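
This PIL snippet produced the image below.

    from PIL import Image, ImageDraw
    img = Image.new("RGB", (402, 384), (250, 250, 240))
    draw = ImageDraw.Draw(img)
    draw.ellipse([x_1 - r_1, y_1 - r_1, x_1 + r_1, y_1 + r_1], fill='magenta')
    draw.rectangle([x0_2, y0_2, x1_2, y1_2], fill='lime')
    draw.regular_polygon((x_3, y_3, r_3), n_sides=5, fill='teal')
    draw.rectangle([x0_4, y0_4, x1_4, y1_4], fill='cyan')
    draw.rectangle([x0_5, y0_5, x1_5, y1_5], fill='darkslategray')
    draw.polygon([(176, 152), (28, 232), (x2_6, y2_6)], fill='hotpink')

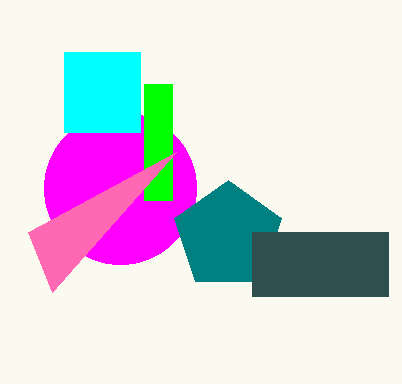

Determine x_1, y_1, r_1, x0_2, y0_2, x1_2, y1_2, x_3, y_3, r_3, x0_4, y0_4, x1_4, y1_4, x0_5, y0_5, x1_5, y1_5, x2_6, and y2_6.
x_1 = 120, y_1 = 188, r_1 = 76, x0_2 = 144, y0_2 = 84, x1_2 = 172, y1_2 = 200, x_3 = 228, y_3 = 236, r_3 = 56, x0_4 = 64, y0_4 = 52, x1_4 = 140, y1_4 = 132, x0_5 = 252, y0_5 = 232, x1_5 = 388, y1_5 = 296, x2_6 = 52, y2_6 = 292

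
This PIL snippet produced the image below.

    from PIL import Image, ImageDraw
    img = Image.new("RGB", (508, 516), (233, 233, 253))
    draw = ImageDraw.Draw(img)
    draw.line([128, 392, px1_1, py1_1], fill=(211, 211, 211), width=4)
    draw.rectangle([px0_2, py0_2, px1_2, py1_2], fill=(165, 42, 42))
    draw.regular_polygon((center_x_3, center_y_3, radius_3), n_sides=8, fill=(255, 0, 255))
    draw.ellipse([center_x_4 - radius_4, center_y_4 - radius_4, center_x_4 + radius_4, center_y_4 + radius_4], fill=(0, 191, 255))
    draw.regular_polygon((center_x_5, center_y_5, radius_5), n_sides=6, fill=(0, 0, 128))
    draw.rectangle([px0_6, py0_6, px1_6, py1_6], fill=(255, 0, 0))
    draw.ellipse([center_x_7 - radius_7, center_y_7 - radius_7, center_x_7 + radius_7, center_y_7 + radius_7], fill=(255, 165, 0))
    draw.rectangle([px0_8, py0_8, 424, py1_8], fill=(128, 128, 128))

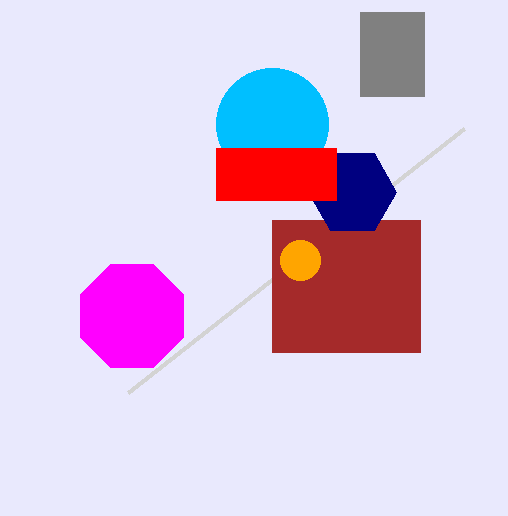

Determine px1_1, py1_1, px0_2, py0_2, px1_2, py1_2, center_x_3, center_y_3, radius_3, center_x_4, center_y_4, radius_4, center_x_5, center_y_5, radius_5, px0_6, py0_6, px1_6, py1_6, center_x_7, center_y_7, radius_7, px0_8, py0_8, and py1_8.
px1_1 = 464, py1_1 = 128, px0_2 = 272, py0_2 = 220, px1_2 = 420, py1_2 = 352, center_x_3 = 132, center_y_3 = 316, radius_3 = 56, center_x_4 = 272, center_y_4 = 124, radius_4 = 56, center_x_5 = 352, center_y_5 = 192, radius_5 = 44, px0_6 = 216, py0_6 = 148, px1_6 = 336, py1_6 = 200, center_x_7 = 300, center_y_7 = 260, radius_7 = 20, px0_8 = 360, py0_8 = 12, py1_8 = 96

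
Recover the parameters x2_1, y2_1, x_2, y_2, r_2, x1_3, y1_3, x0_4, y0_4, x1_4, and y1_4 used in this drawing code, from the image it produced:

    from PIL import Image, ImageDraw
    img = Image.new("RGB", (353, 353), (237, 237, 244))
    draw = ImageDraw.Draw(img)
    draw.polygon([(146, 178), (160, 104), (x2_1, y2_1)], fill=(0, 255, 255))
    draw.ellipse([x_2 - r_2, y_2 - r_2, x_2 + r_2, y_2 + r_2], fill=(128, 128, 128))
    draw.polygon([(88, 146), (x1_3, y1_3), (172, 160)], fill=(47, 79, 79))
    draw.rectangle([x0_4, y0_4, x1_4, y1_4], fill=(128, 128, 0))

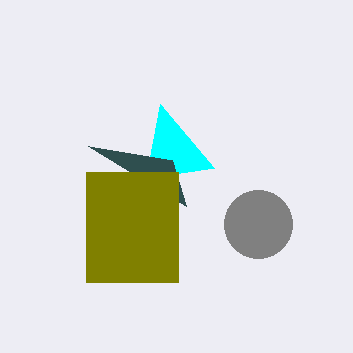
x2_1 = 214
y2_1 = 168
x_2 = 258
y_2 = 224
r_2 = 34
x1_3 = 186
y1_3 = 206
x0_4 = 86
y0_4 = 172
x1_4 = 178
y1_4 = 282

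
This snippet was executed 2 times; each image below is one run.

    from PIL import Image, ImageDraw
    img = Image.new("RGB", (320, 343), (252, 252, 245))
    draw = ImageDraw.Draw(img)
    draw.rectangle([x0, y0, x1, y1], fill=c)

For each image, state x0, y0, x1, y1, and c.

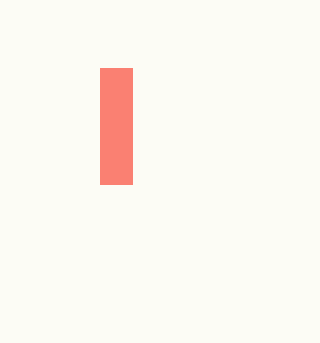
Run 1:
x0 = 100
y0 = 68
x1 = 132
y1 = 184
c = 'salmon'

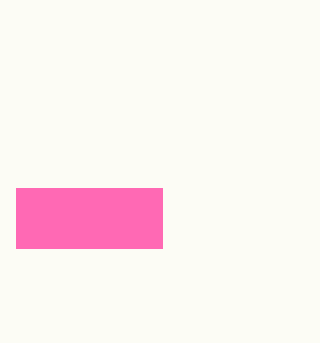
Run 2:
x0 = 16; y0 = 188; x1 = 162; y1 = 248; c = 'hotpink'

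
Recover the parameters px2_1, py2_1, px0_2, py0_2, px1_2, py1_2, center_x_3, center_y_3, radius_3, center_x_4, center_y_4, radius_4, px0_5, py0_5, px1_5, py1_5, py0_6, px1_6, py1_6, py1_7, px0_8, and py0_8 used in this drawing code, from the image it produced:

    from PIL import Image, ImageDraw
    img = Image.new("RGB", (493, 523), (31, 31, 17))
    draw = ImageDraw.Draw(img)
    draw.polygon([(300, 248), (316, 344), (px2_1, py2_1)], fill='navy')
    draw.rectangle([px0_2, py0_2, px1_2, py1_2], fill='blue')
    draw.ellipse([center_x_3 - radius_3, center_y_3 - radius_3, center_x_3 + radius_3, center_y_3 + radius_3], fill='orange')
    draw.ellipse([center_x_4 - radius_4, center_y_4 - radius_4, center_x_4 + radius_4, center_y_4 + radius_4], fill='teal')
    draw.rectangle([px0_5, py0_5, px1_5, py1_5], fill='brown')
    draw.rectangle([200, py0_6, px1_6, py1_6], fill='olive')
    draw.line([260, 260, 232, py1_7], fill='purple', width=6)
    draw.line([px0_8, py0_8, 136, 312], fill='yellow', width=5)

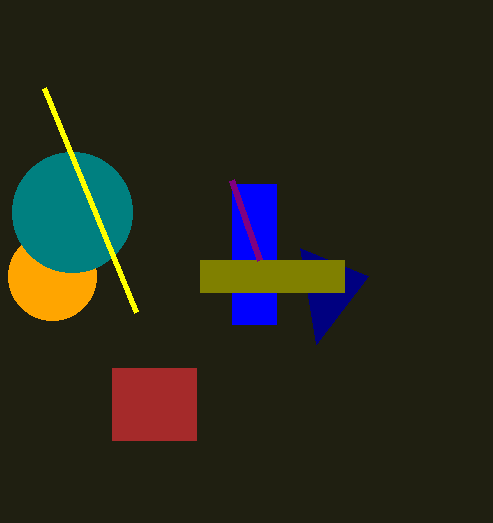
px2_1 = 368; py2_1 = 276; px0_2 = 232; py0_2 = 184; px1_2 = 276; py1_2 = 324; center_x_3 = 52; center_y_3 = 276; radius_3 = 44; center_x_4 = 72; center_y_4 = 212; radius_4 = 60; px0_5 = 112; py0_5 = 368; px1_5 = 196; py1_5 = 440; py0_6 = 260; px1_6 = 344; py1_6 = 292; py1_7 = 180; px0_8 = 44; py0_8 = 88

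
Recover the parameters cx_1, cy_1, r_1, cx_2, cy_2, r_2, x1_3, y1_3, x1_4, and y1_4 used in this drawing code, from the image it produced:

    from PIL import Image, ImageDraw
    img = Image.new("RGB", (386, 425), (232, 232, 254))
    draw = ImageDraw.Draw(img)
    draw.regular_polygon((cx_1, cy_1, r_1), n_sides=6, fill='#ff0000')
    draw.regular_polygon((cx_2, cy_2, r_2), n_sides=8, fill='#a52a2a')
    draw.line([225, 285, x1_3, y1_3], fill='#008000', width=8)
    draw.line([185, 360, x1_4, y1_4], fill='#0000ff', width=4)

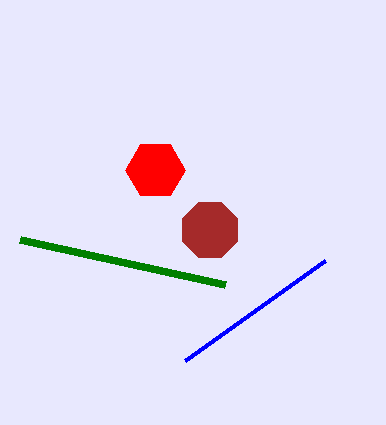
cx_1 = 155
cy_1 = 170
r_1 = 30
cx_2 = 210
cy_2 = 230
r_2 = 30
x1_3 = 20
y1_3 = 240
x1_4 = 325
y1_4 = 260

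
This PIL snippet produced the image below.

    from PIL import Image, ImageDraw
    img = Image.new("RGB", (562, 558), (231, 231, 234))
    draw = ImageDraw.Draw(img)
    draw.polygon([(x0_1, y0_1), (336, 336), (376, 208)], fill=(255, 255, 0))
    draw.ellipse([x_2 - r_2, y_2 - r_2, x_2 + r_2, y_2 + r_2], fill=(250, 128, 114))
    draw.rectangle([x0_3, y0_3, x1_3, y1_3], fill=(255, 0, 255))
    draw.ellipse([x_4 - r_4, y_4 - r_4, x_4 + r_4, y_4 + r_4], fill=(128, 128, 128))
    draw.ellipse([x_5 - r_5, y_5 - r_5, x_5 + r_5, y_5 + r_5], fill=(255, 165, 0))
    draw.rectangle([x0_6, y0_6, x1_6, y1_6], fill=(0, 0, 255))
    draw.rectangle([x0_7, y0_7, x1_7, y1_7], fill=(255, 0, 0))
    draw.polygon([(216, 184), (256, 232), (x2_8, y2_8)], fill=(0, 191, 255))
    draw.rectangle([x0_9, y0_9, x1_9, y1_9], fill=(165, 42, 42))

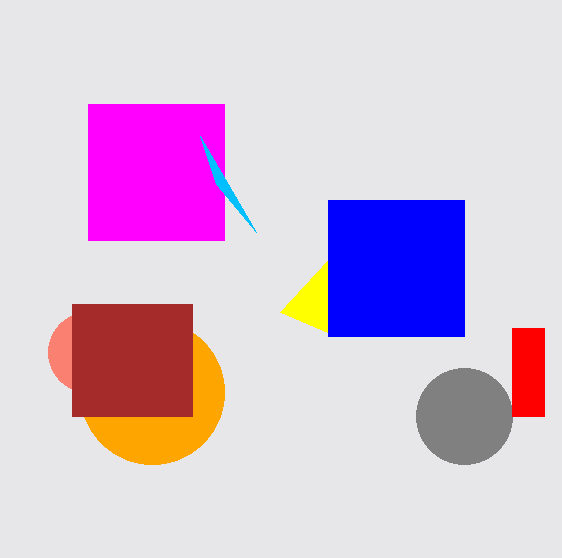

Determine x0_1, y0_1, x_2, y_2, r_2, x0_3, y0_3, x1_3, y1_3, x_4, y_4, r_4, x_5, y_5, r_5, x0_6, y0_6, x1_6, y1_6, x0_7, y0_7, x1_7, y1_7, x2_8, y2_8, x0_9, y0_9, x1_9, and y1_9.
x0_1 = 280, y0_1 = 312, x_2 = 88, y_2 = 352, r_2 = 40, x0_3 = 88, y0_3 = 104, x1_3 = 224, y1_3 = 240, x_4 = 464, y_4 = 416, r_4 = 48, x_5 = 152, y_5 = 392, r_5 = 72, x0_6 = 328, y0_6 = 200, x1_6 = 464, y1_6 = 336, x0_7 = 512, y0_7 = 328, x1_7 = 544, y1_7 = 416, x2_8 = 200, y2_8 = 136, x0_9 = 72, y0_9 = 304, x1_9 = 192, y1_9 = 416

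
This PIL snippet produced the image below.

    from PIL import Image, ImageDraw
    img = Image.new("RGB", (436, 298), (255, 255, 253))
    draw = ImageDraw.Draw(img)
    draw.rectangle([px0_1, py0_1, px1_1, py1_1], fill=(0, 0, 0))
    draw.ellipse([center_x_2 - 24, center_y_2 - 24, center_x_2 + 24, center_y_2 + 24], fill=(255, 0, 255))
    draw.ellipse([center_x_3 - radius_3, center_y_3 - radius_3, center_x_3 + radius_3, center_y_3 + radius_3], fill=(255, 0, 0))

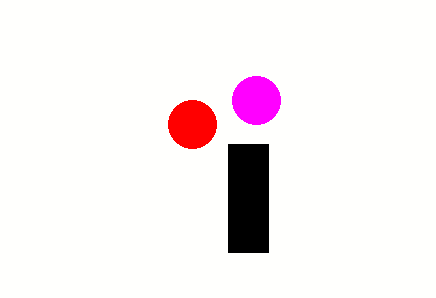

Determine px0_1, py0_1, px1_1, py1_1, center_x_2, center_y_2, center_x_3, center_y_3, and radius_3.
px0_1 = 228
py0_1 = 144
px1_1 = 268
py1_1 = 252
center_x_2 = 256
center_y_2 = 100
center_x_3 = 192
center_y_3 = 124
radius_3 = 24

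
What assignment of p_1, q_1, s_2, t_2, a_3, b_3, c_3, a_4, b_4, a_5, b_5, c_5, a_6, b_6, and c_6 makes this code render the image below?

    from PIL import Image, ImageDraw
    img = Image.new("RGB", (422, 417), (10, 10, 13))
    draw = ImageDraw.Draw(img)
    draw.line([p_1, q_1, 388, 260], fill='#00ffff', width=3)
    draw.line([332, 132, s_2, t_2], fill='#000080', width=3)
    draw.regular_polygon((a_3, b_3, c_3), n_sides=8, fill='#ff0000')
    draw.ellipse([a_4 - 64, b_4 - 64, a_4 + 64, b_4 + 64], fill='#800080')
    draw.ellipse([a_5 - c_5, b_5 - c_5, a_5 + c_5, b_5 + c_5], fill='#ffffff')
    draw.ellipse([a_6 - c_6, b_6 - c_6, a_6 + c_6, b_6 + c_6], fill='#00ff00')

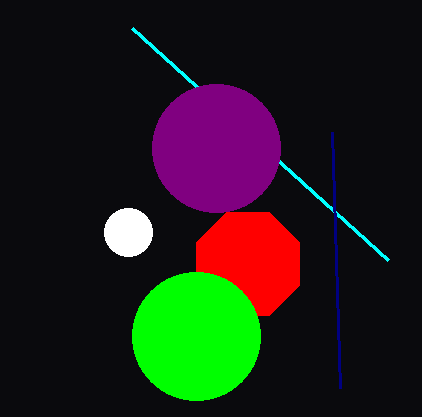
p_1 = 132
q_1 = 28
s_2 = 340
t_2 = 388
a_3 = 248
b_3 = 264
c_3 = 56
a_4 = 216
b_4 = 148
a_5 = 128
b_5 = 232
c_5 = 24
a_6 = 196
b_6 = 336
c_6 = 64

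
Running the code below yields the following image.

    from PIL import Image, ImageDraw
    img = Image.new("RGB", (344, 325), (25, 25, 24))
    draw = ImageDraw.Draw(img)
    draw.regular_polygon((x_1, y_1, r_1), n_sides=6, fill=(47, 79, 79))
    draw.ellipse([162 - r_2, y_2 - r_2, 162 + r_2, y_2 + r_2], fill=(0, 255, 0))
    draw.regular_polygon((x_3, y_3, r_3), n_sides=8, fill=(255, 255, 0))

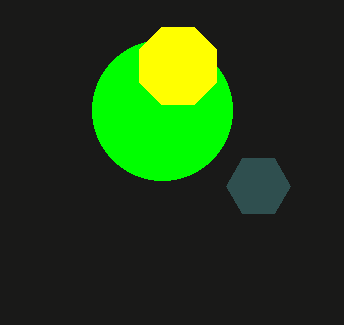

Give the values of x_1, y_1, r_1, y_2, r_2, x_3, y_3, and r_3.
x_1 = 258
y_1 = 186
r_1 = 32
y_2 = 110
r_2 = 70
x_3 = 178
y_3 = 66
r_3 = 42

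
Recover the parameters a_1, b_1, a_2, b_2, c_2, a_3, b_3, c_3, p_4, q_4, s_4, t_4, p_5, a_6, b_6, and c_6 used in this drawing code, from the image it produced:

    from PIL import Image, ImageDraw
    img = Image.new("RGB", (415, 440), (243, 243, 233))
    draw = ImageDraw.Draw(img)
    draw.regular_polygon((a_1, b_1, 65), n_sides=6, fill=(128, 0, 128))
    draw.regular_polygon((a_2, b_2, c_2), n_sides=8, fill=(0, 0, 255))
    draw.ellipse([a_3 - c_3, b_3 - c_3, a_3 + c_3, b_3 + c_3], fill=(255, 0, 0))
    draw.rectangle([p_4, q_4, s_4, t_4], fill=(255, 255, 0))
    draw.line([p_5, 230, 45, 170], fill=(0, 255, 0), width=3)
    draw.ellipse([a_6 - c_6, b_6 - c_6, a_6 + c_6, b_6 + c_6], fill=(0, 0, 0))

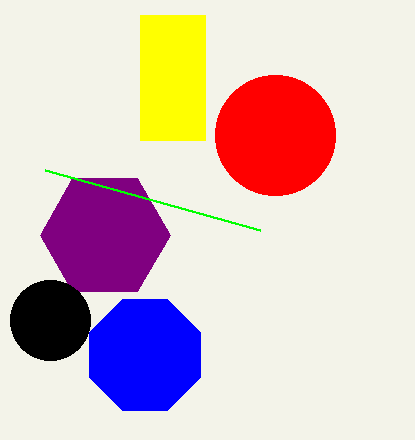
a_1 = 105, b_1 = 235, a_2 = 145, b_2 = 355, c_2 = 60, a_3 = 275, b_3 = 135, c_3 = 60, p_4 = 140, q_4 = 15, s_4 = 205, t_4 = 140, p_5 = 260, a_6 = 50, b_6 = 320, c_6 = 40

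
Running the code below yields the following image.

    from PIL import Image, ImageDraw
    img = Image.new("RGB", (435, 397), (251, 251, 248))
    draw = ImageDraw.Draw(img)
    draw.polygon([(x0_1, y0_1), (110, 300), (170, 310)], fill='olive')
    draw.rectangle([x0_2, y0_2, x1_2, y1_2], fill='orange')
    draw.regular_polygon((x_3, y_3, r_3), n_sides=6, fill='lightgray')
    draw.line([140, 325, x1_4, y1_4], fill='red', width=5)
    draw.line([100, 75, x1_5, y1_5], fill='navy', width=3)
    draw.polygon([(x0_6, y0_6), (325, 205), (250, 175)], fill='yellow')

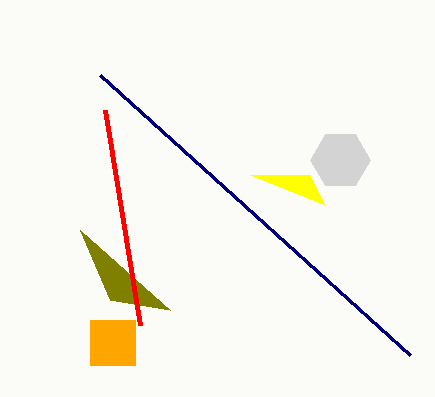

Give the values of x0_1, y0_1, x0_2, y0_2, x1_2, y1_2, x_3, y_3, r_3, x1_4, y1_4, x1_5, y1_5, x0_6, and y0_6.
x0_1 = 80; y0_1 = 230; x0_2 = 90; y0_2 = 320; x1_2 = 135; y1_2 = 365; x_3 = 340; y_3 = 160; r_3 = 30; x1_4 = 105; y1_4 = 110; x1_5 = 410; y1_5 = 355; x0_6 = 310; y0_6 = 175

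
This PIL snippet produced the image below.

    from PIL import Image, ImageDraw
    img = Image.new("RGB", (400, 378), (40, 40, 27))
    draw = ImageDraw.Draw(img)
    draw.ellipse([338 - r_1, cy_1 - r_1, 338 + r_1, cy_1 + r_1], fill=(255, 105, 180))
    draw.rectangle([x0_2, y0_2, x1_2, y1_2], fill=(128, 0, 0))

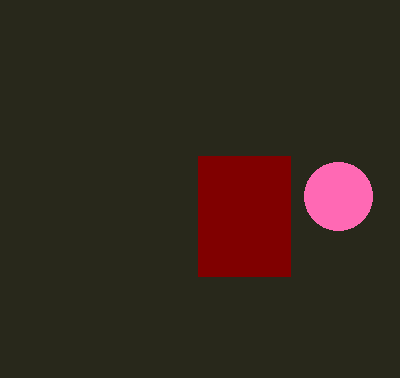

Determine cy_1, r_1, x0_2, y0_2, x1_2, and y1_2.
cy_1 = 196; r_1 = 34; x0_2 = 198; y0_2 = 156; x1_2 = 290; y1_2 = 276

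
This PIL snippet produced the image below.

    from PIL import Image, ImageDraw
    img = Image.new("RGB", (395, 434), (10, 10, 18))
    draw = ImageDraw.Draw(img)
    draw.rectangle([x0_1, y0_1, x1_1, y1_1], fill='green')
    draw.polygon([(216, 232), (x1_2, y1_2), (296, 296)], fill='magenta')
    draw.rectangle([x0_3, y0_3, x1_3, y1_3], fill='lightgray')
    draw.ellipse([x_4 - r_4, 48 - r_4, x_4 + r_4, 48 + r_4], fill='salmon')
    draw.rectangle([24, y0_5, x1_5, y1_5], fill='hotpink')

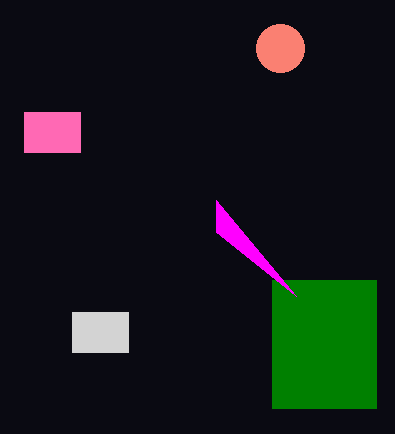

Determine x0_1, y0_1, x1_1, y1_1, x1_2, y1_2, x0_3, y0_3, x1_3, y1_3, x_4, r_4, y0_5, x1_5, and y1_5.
x0_1 = 272
y0_1 = 280
x1_1 = 376
y1_1 = 408
x1_2 = 216
y1_2 = 200
x0_3 = 72
y0_3 = 312
x1_3 = 128
y1_3 = 352
x_4 = 280
r_4 = 24
y0_5 = 112
x1_5 = 80
y1_5 = 152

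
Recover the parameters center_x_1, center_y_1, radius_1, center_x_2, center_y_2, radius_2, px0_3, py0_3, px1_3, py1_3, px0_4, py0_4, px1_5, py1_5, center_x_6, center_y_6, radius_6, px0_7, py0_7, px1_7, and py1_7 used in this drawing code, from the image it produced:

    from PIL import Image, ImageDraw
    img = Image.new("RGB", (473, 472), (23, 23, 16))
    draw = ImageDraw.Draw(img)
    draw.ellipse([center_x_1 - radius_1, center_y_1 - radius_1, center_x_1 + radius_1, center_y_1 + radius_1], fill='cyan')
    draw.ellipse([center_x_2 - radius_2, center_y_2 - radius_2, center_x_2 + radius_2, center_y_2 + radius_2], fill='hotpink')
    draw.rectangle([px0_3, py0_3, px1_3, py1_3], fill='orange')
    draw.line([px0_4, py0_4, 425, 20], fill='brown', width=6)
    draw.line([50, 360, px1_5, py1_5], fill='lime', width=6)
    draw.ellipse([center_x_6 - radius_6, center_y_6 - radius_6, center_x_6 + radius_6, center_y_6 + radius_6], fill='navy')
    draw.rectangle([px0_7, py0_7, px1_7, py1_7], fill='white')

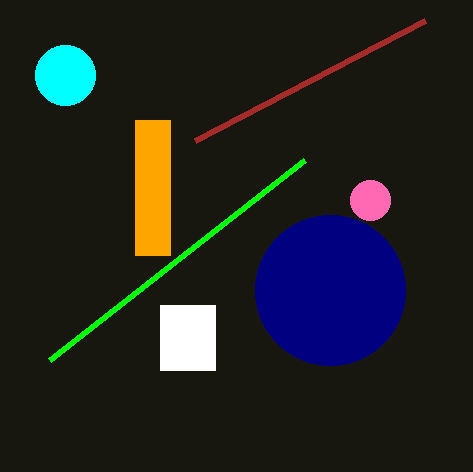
center_x_1 = 65; center_y_1 = 75; radius_1 = 30; center_x_2 = 370; center_y_2 = 200; radius_2 = 20; px0_3 = 135; py0_3 = 120; px1_3 = 170; py1_3 = 255; px0_4 = 195; py0_4 = 140; px1_5 = 305; py1_5 = 160; center_x_6 = 330; center_y_6 = 290; radius_6 = 75; px0_7 = 160; py0_7 = 305; px1_7 = 215; py1_7 = 370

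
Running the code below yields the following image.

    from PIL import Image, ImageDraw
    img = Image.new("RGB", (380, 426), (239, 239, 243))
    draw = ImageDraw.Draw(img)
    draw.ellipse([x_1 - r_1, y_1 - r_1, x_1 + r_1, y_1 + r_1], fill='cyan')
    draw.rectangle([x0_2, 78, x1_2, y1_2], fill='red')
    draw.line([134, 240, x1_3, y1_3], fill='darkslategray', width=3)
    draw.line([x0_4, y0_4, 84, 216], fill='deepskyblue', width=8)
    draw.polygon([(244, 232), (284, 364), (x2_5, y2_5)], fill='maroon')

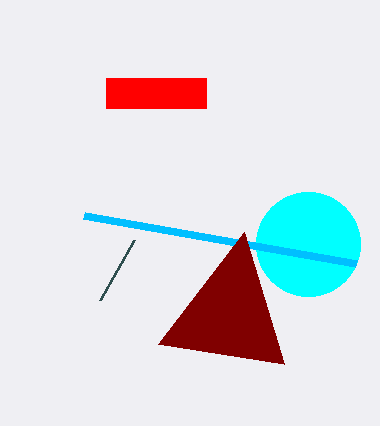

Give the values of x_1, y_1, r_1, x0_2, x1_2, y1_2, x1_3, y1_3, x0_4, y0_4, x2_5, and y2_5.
x_1 = 308
y_1 = 244
r_1 = 52
x0_2 = 106
x1_2 = 206
y1_2 = 108
x1_3 = 100
y1_3 = 300
x0_4 = 356
y0_4 = 264
x2_5 = 158
y2_5 = 344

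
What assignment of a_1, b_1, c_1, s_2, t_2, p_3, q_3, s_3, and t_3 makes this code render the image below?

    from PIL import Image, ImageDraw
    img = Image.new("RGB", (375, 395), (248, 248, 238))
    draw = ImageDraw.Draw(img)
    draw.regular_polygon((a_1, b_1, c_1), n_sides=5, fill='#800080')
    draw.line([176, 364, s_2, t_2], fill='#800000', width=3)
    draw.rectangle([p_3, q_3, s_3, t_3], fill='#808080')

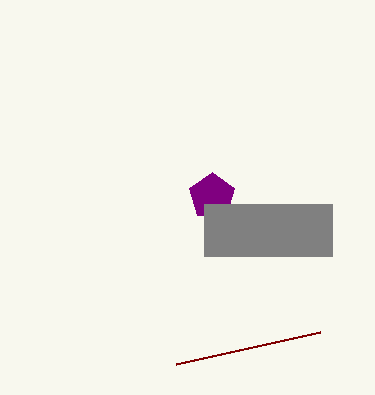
a_1 = 212
b_1 = 196
c_1 = 24
s_2 = 320
t_2 = 332
p_3 = 204
q_3 = 204
s_3 = 332
t_3 = 256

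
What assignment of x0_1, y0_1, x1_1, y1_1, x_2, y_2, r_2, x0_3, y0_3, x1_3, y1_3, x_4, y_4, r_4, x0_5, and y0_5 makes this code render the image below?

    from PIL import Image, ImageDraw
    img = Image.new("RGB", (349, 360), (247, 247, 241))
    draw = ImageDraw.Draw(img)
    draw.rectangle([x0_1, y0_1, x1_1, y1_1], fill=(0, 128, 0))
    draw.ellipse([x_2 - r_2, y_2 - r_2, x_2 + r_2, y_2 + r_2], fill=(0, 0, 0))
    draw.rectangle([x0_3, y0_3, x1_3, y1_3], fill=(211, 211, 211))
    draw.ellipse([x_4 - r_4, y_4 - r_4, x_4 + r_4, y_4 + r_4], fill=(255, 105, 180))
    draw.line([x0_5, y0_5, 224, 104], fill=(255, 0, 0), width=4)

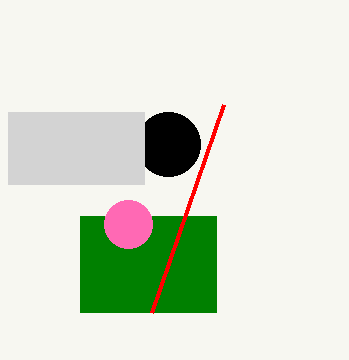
x0_1 = 80
y0_1 = 216
x1_1 = 216
y1_1 = 312
x_2 = 168
y_2 = 144
r_2 = 32
x0_3 = 8
y0_3 = 112
x1_3 = 144
y1_3 = 184
x_4 = 128
y_4 = 224
r_4 = 24
x0_5 = 152
y0_5 = 312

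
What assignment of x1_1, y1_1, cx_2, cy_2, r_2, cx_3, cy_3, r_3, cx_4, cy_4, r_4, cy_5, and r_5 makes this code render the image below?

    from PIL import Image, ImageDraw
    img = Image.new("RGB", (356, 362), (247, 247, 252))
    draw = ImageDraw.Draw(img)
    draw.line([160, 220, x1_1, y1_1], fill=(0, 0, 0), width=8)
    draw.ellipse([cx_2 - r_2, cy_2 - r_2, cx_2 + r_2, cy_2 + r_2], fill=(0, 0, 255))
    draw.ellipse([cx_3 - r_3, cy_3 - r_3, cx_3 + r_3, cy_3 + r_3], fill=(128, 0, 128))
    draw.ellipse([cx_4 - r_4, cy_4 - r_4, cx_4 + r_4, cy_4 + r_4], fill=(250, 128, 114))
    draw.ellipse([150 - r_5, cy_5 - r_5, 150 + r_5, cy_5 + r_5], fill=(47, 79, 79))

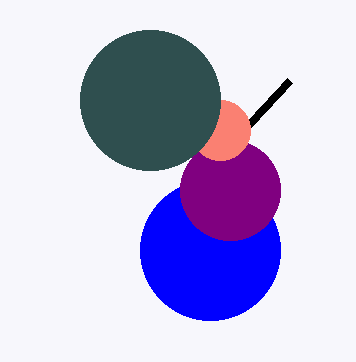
x1_1 = 290, y1_1 = 80, cx_2 = 210, cy_2 = 250, r_2 = 70, cx_3 = 230, cy_3 = 190, r_3 = 50, cx_4 = 220, cy_4 = 130, r_4 = 30, cy_5 = 100, r_5 = 70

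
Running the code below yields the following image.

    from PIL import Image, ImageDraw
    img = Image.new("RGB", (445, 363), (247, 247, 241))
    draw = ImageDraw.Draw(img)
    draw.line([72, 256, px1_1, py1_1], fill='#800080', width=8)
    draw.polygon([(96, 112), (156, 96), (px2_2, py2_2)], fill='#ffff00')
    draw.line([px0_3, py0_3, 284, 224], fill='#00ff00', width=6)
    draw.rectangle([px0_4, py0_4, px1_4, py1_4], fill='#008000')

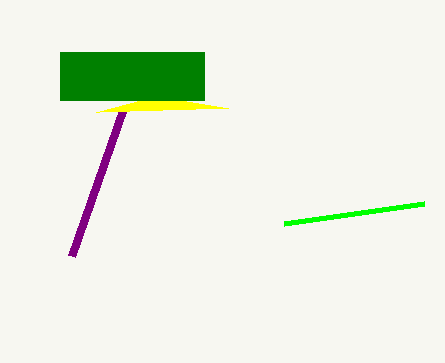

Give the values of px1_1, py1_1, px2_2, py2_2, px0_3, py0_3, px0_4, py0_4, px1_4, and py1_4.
px1_1 = 124
py1_1 = 108
px2_2 = 228
py2_2 = 108
px0_3 = 424
py0_3 = 204
px0_4 = 60
py0_4 = 52
px1_4 = 204
py1_4 = 100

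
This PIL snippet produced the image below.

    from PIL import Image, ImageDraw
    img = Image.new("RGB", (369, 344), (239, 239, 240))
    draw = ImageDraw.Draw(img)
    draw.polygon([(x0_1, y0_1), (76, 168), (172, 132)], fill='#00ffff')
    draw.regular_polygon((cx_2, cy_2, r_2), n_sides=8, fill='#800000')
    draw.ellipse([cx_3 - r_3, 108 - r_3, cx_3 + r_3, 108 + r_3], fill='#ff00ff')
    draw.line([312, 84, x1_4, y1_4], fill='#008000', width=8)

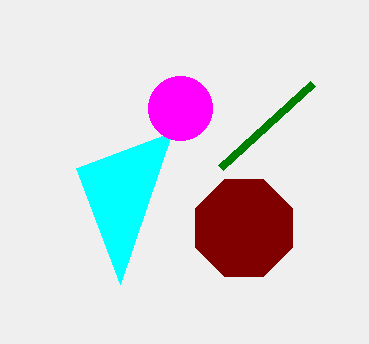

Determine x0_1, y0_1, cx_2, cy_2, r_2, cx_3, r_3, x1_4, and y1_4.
x0_1 = 120, y0_1 = 284, cx_2 = 244, cy_2 = 228, r_2 = 52, cx_3 = 180, r_3 = 32, x1_4 = 220, y1_4 = 168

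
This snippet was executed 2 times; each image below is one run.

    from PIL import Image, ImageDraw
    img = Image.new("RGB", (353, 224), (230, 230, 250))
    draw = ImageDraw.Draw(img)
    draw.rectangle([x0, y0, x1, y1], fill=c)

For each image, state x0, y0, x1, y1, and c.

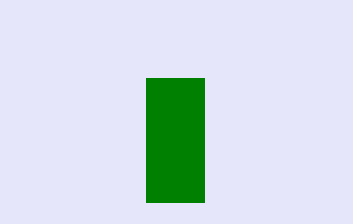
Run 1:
x0 = 146, y0 = 78, x1 = 204, y1 = 202, c = 'green'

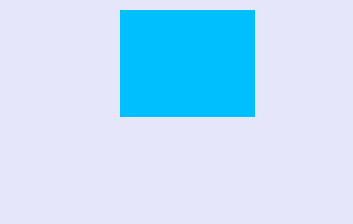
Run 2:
x0 = 120; y0 = 10; x1 = 254; y1 = 116; c = 'deepskyblue'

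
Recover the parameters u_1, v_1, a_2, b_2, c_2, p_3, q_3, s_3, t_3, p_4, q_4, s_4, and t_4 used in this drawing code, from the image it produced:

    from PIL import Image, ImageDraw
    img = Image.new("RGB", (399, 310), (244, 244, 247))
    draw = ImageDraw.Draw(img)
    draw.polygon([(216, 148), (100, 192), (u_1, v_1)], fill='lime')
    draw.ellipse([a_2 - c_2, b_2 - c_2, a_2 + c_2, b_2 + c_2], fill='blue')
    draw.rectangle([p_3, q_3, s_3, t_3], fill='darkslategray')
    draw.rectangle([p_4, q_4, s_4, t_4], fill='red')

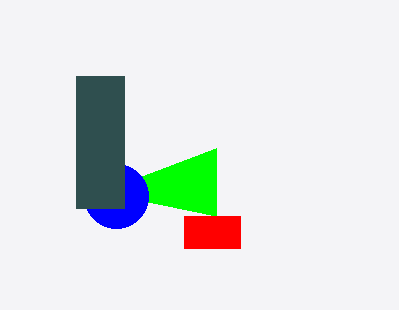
u_1 = 216
v_1 = 216
a_2 = 116
b_2 = 196
c_2 = 32
p_3 = 76
q_3 = 76
s_3 = 124
t_3 = 208
p_4 = 184
q_4 = 216
s_4 = 240
t_4 = 248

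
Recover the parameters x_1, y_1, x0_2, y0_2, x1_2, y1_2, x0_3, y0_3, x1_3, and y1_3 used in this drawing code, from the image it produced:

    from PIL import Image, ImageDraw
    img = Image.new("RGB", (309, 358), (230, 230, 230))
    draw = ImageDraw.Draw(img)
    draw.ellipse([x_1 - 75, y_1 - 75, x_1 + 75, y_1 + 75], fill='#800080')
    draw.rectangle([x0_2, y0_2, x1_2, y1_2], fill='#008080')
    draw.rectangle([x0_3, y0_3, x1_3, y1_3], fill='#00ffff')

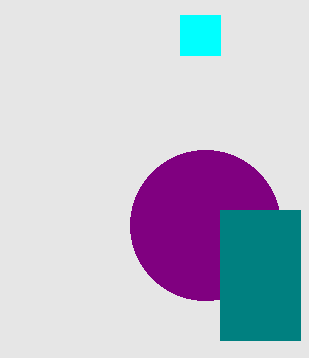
x_1 = 205, y_1 = 225, x0_2 = 220, y0_2 = 210, x1_2 = 300, y1_2 = 340, x0_3 = 180, y0_3 = 15, x1_3 = 220, y1_3 = 55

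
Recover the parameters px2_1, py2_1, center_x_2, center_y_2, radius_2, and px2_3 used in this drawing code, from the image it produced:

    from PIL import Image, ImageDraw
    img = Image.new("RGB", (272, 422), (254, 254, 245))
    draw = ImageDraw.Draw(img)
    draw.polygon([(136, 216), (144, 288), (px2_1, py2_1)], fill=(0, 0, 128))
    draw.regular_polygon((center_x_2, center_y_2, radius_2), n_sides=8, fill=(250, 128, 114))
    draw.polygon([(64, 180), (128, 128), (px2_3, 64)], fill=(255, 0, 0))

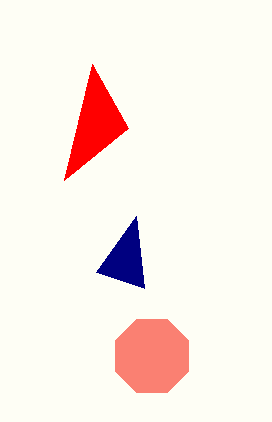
px2_1 = 96, py2_1 = 272, center_x_2 = 152, center_y_2 = 356, radius_2 = 40, px2_3 = 92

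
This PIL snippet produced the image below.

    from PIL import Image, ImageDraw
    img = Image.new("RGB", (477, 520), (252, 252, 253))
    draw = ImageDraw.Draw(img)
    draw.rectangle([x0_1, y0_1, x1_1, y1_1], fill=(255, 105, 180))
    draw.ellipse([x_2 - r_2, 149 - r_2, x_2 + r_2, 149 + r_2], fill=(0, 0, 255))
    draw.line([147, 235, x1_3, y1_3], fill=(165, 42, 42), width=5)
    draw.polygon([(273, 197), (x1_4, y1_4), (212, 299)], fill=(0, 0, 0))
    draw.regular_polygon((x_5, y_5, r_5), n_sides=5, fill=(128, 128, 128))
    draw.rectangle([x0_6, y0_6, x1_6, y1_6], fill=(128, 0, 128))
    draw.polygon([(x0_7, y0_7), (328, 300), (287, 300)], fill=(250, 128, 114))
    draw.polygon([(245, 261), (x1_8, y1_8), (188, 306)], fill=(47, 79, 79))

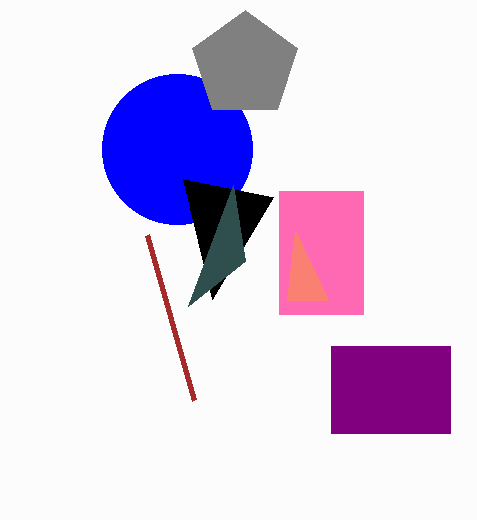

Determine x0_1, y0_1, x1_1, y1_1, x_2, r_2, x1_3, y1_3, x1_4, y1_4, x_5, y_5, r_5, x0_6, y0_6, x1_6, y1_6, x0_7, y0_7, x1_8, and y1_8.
x0_1 = 279; y0_1 = 191; x1_1 = 363; y1_1 = 314; x_2 = 177; r_2 = 75; x1_3 = 194; y1_3 = 400; x1_4 = 183; y1_4 = 179; x_5 = 245; y_5 = 65; r_5 = 55; x0_6 = 331; y0_6 = 346; x1_6 = 450; y1_6 = 433; x0_7 = 295; y0_7 = 230; x1_8 = 233; y1_8 = 185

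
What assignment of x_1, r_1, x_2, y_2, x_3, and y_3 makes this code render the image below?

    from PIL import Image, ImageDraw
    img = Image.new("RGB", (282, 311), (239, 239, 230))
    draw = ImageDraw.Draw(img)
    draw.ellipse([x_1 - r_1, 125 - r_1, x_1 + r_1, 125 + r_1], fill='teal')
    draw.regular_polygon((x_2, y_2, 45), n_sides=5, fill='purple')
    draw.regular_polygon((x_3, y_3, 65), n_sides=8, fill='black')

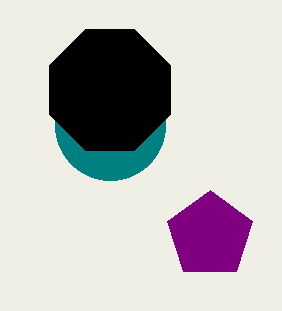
x_1 = 110
r_1 = 55
x_2 = 210
y_2 = 235
x_3 = 110
y_3 = 90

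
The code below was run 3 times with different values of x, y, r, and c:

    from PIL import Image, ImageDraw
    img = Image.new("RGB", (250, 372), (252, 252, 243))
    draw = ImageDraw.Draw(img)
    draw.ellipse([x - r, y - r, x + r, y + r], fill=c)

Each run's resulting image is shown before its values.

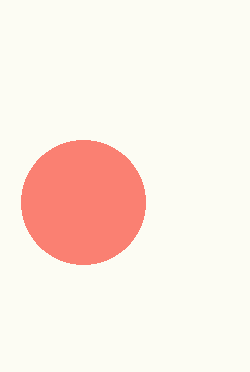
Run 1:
x = 83
y = 202
r = 62
c = 'salmon'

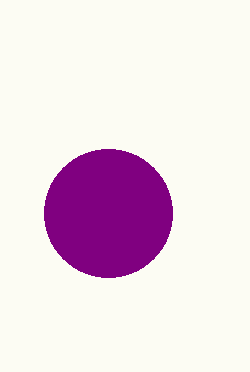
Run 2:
x = 108, y = 213, r = 64, c = 'purple'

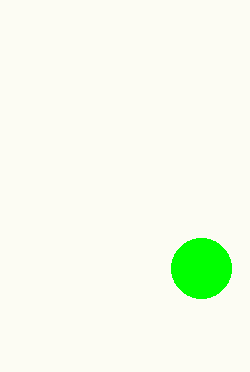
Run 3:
x = 201, y = 268, r = 30, c = 'lime'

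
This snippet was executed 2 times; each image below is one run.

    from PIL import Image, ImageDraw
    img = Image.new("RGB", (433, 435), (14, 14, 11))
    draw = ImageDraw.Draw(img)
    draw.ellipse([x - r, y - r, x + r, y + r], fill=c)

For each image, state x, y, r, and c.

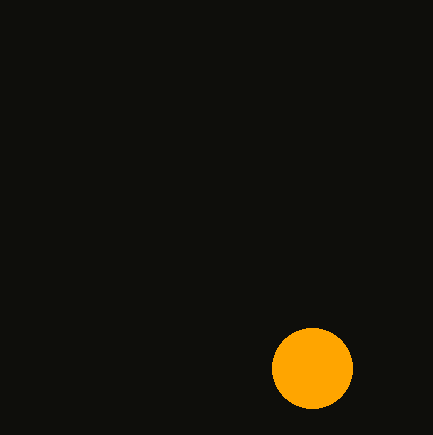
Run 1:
x = 312; y = 368; r = 40; c = 'orange'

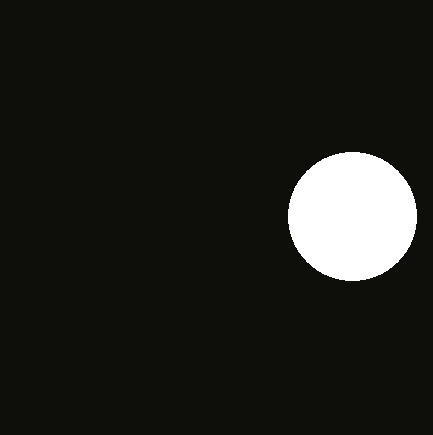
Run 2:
x = 352, y = 216, r = 64, c = 'white'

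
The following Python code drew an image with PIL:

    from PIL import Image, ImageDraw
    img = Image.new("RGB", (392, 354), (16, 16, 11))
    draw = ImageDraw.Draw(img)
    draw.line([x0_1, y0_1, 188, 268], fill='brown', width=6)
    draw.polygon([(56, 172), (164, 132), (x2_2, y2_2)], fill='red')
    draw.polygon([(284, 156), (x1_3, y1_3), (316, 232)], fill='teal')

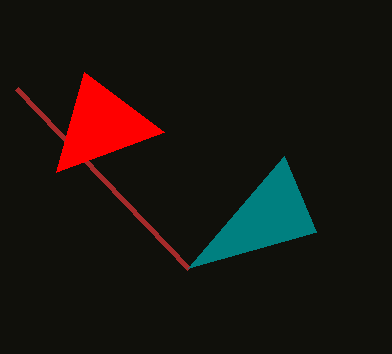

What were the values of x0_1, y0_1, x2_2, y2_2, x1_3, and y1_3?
x0_1 = 16, y0_1 = 88, x2_2 = 84, y2_2 = 72, x1_3 = 188, y1_3 = 268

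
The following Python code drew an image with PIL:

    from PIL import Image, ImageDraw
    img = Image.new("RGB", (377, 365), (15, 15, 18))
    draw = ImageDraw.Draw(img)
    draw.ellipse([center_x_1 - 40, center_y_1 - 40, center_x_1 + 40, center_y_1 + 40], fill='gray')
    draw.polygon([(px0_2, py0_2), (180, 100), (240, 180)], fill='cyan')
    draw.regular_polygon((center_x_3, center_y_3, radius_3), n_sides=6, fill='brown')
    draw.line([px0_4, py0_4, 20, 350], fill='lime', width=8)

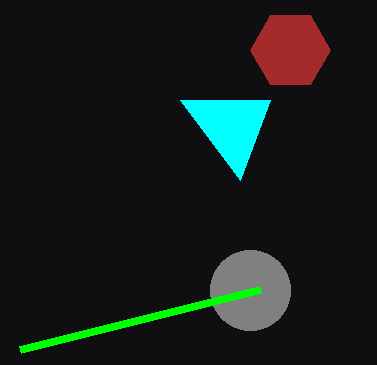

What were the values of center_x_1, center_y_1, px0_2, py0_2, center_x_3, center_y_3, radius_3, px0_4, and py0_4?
center_x_1 = 250; center_y_1 = 290; px0_2 = 270; py0_2 = 100; center_x_3 = 290; center_y_3 = 50; radius_3 = 40; px0_4 = 260; py0_4 = 290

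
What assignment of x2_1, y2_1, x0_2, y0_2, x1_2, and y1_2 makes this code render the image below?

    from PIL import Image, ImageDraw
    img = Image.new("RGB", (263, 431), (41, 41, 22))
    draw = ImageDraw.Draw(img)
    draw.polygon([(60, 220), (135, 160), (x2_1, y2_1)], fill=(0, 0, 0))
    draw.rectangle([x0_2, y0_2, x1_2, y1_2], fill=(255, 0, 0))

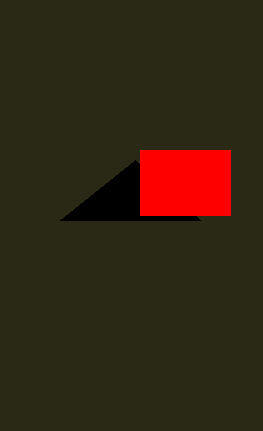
x2_1 = 200; y2_1 = 220; x0_2 = 140; y0_2 = 150; x1_2 = 230; y1_2 = 215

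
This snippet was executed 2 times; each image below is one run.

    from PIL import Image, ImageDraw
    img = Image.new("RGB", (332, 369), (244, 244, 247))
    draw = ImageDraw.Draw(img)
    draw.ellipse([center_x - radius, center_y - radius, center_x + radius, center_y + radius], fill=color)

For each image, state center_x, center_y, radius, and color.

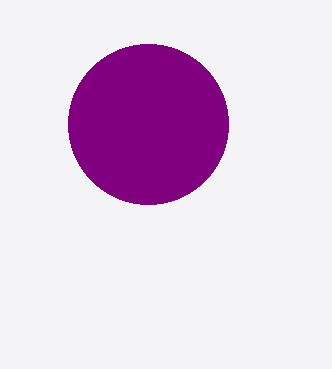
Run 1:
center_x = 148
center_y = 124
radius = 80
color = 'purple'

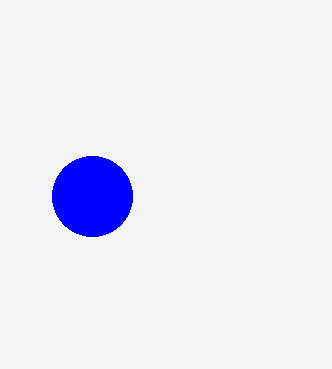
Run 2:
center_x = 92; center_y = 196; radius = 40; color = 'blue'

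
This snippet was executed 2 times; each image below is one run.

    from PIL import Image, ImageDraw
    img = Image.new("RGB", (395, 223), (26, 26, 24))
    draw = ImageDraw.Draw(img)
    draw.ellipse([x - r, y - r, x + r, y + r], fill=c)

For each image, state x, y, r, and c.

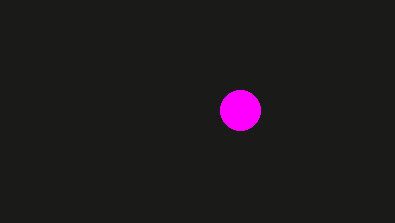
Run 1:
x = 240
y = 110
r = 20
c = 'magenta'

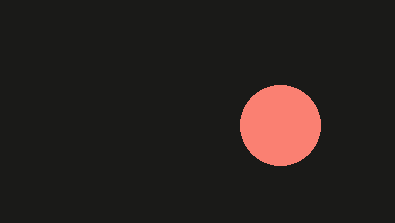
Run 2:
x = 280; y = 125; r = 40; c = 'salmon'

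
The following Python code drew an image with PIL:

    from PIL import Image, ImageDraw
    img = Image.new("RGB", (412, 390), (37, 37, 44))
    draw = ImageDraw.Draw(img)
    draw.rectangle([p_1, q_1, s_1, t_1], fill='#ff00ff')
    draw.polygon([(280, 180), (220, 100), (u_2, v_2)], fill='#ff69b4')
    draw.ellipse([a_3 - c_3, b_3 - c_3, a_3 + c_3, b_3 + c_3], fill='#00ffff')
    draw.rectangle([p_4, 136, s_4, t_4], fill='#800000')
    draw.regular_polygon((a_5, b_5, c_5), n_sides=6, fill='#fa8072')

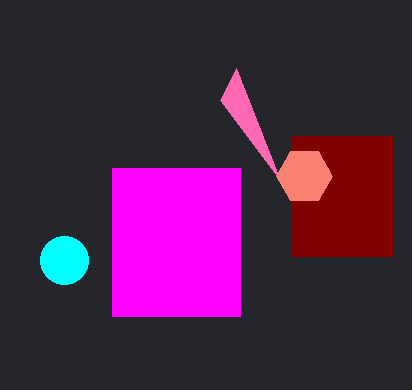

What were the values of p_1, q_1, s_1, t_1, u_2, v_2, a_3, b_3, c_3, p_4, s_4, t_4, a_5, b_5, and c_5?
p_1 = 112
q_1 = 168
s_1 = 240
t_1 = 316
u_2 = 236
v_2 = 68
a_3 = 64
b_3 = 260
c_3 = 24
p_4 = 292
s_4 = 392
t_4 = 256
a_5 = 304
b_5 = 176
c_5 = 28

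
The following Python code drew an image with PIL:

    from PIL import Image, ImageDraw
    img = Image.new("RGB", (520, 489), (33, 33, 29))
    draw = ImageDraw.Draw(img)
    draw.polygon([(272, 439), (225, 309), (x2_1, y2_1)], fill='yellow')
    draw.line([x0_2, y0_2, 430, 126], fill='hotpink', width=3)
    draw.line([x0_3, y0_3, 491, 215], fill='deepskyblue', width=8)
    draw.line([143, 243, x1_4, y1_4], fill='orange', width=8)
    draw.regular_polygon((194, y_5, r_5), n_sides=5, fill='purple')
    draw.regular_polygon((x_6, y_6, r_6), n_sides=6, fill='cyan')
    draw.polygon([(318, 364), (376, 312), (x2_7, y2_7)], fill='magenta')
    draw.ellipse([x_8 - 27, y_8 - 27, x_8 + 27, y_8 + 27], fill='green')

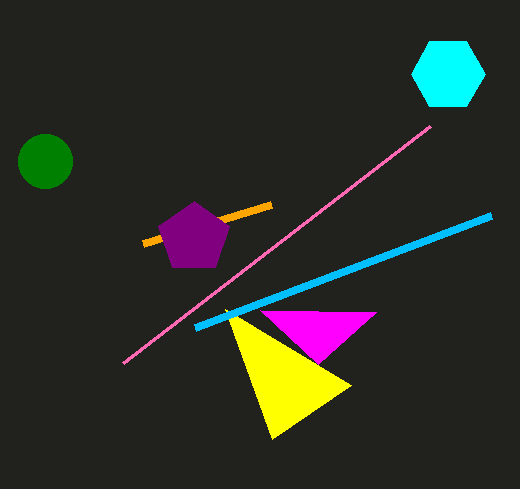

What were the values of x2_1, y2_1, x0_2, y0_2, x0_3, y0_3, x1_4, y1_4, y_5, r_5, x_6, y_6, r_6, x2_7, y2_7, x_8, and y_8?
x2_1 = 351
y2_1 = 385
x0_2 = 123
y0_2 = 363
x0_3 = 195
y0_3 = 327
x1_4 = 271
y1_4 = 204
y_5 = 238
r_5 = 37
x_6 = 448
y_6 = 74
r_6 = 37
x2_7 = 260
y2_7 = 310
x_8 = 45
y_8 = 161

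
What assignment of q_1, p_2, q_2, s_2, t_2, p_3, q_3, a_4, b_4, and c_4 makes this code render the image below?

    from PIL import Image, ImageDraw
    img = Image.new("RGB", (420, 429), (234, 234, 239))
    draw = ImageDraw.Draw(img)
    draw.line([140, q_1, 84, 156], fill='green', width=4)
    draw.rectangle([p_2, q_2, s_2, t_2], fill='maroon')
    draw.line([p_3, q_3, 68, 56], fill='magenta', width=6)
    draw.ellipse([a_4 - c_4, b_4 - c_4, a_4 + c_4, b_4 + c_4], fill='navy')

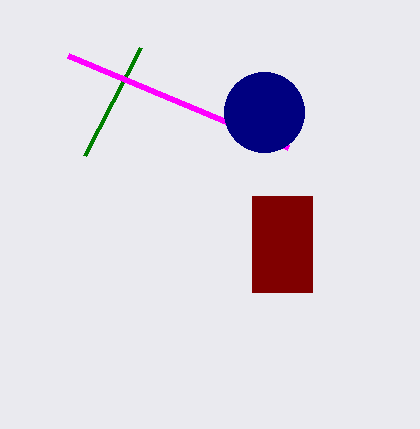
q_1 = 48, p_2 = 252, q_2 = 196, s_2 = 312, t_2 = 292, p_3 = 288, q_3 = 148, a_4 = 264, b_4 = 112, c_4 = 40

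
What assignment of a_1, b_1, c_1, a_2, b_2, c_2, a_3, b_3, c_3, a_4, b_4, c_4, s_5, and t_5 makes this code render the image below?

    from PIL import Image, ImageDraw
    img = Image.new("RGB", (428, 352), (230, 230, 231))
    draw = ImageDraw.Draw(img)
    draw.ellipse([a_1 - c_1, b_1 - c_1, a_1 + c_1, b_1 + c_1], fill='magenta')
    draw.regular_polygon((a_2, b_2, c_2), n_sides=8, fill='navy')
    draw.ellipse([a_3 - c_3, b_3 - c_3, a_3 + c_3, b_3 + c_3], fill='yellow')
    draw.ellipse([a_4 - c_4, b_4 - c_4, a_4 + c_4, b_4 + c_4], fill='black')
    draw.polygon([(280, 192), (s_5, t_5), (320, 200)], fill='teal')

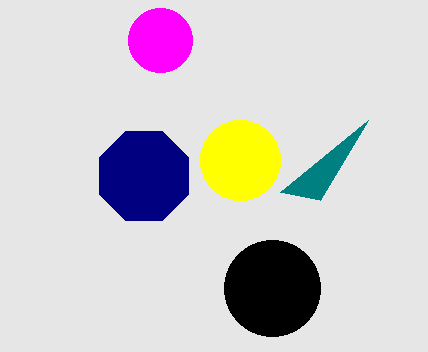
a_1 = 160, b_1 = 40, c_1 = 32, a_2 = 144, b_2 = 176, c_2 = 48, a_3 = 240, b_3 = 160, c_3 = 40, a_4 = 272, b_4 = 288, c_4 = 48, s_5 = 368, t_5 = 120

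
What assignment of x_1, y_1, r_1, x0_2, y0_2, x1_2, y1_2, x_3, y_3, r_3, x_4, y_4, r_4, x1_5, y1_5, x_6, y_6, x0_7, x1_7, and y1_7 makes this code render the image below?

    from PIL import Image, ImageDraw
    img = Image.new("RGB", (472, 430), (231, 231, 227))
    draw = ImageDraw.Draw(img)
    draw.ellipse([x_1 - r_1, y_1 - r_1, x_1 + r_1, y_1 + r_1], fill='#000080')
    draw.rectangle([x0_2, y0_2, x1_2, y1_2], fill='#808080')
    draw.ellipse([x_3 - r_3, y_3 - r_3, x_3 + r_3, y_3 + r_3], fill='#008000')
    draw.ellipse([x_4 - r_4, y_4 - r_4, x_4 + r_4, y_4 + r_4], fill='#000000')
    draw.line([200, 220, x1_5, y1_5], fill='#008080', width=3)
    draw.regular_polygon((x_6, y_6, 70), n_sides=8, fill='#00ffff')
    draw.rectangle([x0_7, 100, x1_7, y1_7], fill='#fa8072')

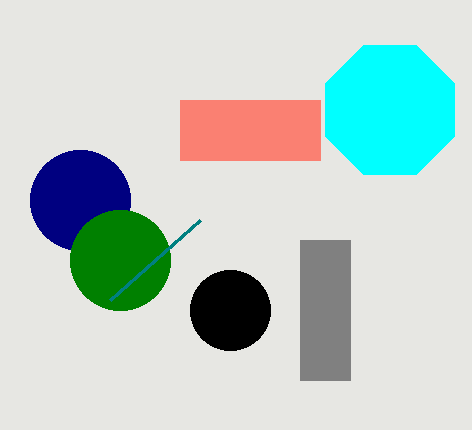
x_1 = 80
y_1 = 200
r_1 = 50
x0_2 = 300
y0_2 = 240
x1_2 = 350
y1_2 = 380
x_3 = 120
y_3 = 260
r_3 = 50
x_4 = 230
y_4 = 310
r_4 = 40
x1_5 = 110
y1_5 = 300
x_6 = 390
y_6 = 110
x0_7 = 180
x1_7 = 320
y1_7 = 160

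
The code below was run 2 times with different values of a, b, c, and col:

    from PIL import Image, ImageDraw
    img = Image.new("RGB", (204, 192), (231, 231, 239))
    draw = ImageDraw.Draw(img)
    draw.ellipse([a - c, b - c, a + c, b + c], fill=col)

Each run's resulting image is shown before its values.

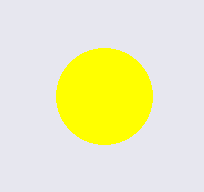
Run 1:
a = 104; b = 96; c = 48; col = 'yellow'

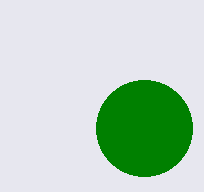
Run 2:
a = 144
b = 128
c = 48
col = 'green'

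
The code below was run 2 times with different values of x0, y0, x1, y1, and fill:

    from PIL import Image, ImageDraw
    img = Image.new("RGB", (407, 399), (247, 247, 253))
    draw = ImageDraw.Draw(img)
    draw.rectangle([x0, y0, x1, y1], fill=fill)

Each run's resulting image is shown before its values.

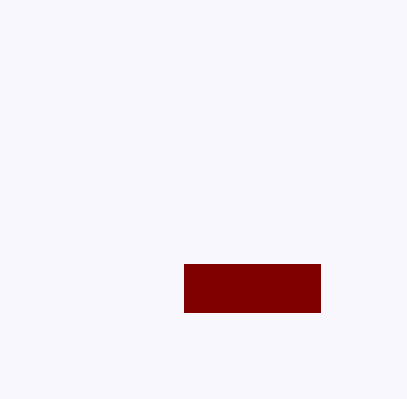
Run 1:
x0 = 184; y0 = 264; x1 = 320; y1 = 312; fill = 'maroon'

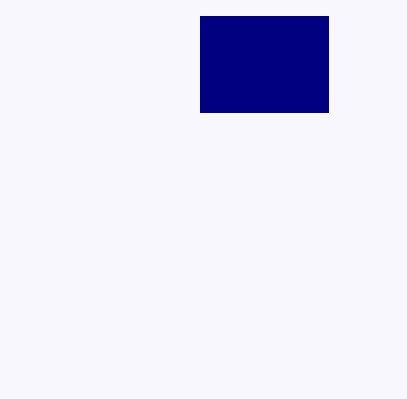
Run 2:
x0 = 200
y0 = 16
x1 = 328
y1 = 112
fill = 'navy'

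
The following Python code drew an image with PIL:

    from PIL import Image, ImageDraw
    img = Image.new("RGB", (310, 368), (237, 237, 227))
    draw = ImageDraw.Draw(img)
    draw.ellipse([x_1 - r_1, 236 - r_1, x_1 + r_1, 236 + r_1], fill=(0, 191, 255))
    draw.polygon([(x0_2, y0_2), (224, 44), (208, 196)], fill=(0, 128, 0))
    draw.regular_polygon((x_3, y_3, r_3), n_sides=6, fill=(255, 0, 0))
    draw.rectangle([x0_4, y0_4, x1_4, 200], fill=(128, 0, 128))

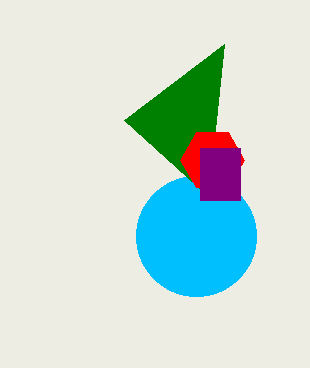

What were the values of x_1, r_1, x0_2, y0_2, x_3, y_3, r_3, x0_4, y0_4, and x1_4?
x_1 = 196; r_1 = 60; x0_2 = 124; y0_2 = 120; x_3 = 212; y_3 = 160; r_3 = 32; x0_4 = 200; y0_4 = 148; x1_4 = 240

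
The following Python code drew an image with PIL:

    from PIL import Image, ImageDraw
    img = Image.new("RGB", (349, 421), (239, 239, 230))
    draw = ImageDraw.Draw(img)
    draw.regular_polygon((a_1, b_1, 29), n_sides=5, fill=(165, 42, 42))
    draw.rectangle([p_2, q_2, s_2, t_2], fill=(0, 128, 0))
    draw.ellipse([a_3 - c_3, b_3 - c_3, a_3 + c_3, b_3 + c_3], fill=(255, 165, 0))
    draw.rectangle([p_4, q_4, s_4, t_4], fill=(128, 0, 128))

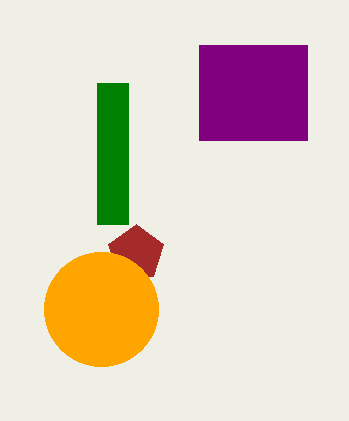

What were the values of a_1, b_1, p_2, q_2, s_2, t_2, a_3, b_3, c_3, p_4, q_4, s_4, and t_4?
a_1 = 136; b_1 = 253; p_2 = 97; q_2 = 83; s_2 = 128; t_2 = 224; a_3 = 101; b_3 = 309; c_3 = 57; p_4 = 199; q_4 = 45; s_4 = 307; t_4 = 140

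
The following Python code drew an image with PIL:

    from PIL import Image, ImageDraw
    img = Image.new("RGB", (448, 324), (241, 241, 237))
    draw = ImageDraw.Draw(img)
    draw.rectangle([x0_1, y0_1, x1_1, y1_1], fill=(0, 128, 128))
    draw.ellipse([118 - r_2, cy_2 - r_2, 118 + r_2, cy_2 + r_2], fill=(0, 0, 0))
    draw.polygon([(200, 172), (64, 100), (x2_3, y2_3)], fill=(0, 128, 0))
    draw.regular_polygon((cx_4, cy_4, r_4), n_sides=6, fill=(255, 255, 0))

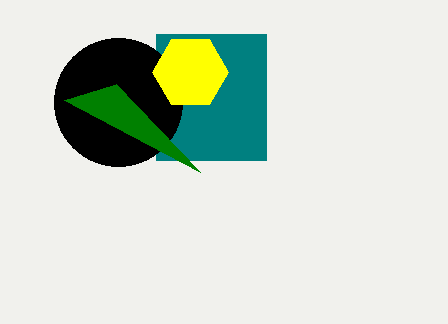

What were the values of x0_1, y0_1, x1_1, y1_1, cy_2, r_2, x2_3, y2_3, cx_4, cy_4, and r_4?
x0_1 = 156, y0_1 = 34, x1_1 = 266, y1_1 = 160, cy_2 = 102, r_2 = 64, x2_3 = 116, y2_3 = 84, cx_4 = 190, cy_4 = 72, r_4 = 38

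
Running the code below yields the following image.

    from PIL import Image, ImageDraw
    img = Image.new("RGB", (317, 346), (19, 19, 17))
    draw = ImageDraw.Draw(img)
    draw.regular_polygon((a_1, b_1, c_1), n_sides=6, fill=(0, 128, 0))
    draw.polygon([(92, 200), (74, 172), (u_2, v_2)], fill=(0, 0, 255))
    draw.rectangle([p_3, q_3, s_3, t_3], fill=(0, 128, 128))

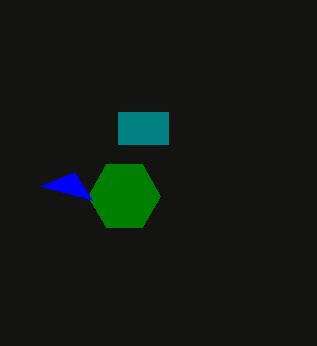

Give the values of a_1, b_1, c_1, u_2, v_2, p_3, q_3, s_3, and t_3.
a_1 = 124, b_1 = 196, c_1 = 36, u_2 = 40, v_2 = 186, p_3 = 118, q_3 = 112, s_3 = 168, t_3 = 144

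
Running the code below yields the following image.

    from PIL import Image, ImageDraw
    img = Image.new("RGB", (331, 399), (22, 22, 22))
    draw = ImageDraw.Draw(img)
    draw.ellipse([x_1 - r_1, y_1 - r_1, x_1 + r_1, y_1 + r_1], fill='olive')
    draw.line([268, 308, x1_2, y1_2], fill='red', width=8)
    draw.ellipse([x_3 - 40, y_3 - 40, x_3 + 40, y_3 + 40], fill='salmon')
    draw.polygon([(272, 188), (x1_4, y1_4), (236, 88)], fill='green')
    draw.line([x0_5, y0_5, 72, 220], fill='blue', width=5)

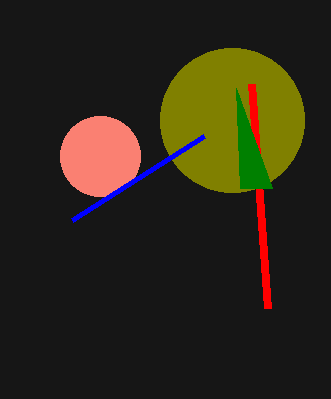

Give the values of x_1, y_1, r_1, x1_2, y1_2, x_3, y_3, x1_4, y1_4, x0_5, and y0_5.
x_1 = 232, y_1 = 120, r_1 = 72, x1_2 = 252, y1_2 = 84, x_3 = 100, y_3 = 156, x1_4 = 240, y1_4 = 188, x0_5 = 204, y0_5 = 136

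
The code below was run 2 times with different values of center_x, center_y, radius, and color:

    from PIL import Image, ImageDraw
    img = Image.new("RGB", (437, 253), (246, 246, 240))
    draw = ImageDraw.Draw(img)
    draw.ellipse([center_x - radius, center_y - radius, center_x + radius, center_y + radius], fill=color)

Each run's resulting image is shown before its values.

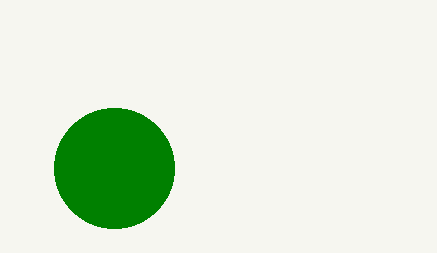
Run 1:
center_x = 114; center_y = 168; radius = 60; color = 'green'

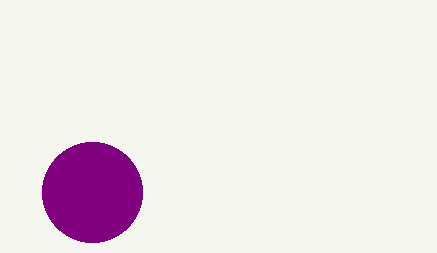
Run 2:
center_x = 92; center_y = 192; radius = 50; color = 'purple'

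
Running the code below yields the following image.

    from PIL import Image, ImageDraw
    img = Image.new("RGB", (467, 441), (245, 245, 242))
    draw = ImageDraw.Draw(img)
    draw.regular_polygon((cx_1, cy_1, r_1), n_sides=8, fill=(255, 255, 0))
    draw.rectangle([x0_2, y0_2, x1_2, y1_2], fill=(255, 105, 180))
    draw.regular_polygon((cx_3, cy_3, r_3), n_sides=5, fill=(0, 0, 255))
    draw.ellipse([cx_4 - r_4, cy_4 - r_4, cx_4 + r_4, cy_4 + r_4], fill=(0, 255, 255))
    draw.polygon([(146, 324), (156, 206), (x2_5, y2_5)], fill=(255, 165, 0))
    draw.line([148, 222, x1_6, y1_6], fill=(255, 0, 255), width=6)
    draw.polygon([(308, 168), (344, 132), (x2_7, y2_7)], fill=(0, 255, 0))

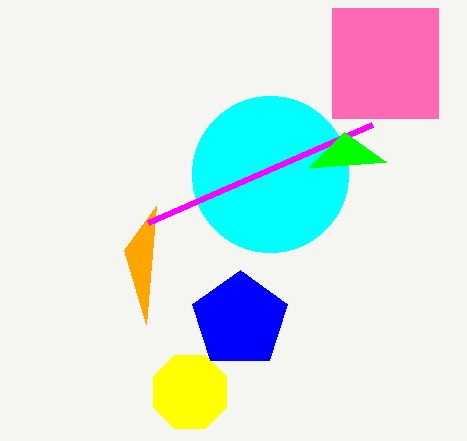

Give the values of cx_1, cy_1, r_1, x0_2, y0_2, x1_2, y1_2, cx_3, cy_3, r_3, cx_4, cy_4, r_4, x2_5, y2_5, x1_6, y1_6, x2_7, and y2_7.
cx_1 = 190; cy_1 = 392; r_1 = 40; x0_2 = 332; y0_2 = 8; x1_2 = 438; y1_2 = 118; cx_3 = 240; cy_3 = 320; r_3 = 50; cx_4 = 270; cy_4 = 174; r_4 = 78; x2_5 = 124; y2_5 = 250; x1_6 = 372; y1_6 = 124; x2_7 = 386; y2_7 = 162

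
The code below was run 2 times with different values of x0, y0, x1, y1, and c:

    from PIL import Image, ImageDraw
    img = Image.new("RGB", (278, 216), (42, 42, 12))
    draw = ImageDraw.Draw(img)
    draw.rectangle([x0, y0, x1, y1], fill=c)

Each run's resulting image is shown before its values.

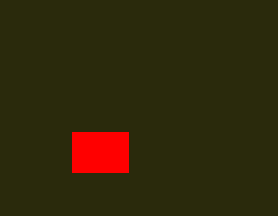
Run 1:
x0 = 72
y0 = 132
x1 = 128
y1 = 172
c = 'red'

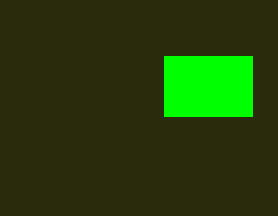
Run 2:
x0 = 164; y0 = 56; x1 = 252; y1 = 116; c = 'lime'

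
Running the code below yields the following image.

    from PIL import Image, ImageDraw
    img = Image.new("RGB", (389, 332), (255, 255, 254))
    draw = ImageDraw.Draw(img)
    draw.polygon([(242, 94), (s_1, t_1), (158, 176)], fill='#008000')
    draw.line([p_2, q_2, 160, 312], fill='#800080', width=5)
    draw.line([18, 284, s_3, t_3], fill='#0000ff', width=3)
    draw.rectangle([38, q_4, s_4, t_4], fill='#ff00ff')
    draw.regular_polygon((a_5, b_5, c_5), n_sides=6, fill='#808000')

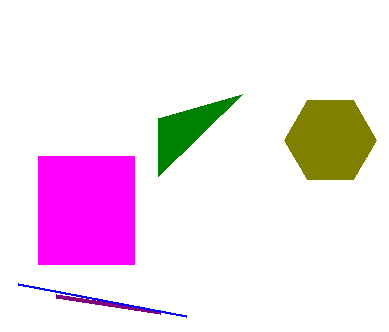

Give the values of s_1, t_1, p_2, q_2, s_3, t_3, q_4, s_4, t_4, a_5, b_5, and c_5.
s_1 = 158; t_1 = 118; p_2 = 56; q_2 = 296; s_3 = 186; t_3 = 316; q_4 = 156; s_4 = 134; t_4 = 264; a_5 = 330; b_5 = 140; c_5 = 46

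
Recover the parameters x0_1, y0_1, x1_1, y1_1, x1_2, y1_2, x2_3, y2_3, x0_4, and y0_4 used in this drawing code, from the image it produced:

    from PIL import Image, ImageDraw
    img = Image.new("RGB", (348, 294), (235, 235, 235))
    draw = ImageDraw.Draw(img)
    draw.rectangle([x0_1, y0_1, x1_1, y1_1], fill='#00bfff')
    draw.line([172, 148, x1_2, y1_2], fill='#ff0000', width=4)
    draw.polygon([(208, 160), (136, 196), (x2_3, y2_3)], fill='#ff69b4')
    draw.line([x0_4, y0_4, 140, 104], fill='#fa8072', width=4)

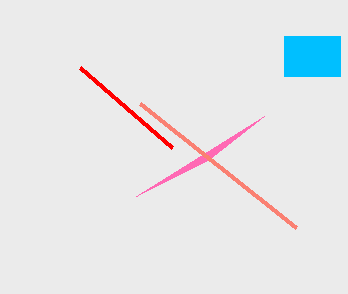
x0_1 = 284, y0_1 = 36, x1_1 = 340, y1_1 = 76, x1_2 = 80, y1_2 = 68, x2_3 = 264, y2_3 = 116, x0_4 = 296, y0_4 = 228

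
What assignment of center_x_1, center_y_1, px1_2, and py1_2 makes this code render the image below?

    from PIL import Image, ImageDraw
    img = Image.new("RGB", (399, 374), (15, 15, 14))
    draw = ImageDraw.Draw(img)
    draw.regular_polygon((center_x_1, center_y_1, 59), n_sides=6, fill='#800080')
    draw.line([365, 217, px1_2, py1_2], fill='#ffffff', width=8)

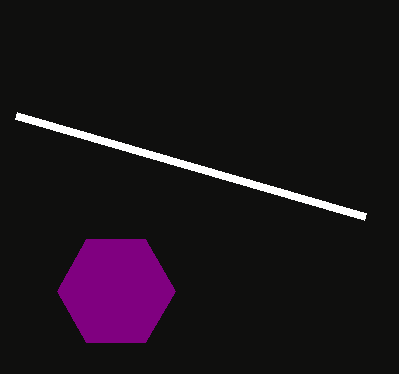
center_x_1 = 116; center_y_1 = 291; px1_2 = 16; py1_2 = 116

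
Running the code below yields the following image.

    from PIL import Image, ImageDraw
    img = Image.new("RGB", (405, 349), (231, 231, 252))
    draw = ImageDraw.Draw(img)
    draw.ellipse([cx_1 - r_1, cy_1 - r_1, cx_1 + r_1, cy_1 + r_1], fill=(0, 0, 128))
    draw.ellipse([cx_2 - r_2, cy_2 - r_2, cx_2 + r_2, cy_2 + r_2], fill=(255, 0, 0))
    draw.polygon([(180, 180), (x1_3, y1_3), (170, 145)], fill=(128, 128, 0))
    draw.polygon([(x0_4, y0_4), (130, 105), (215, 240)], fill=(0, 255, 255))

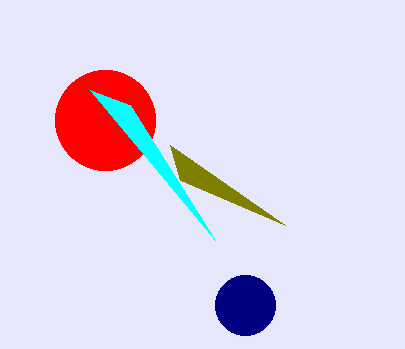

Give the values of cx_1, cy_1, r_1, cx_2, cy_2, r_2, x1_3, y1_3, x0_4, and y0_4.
cx_1 = 245; cy_1 = 305; r_1 = 30; cx_2 = 105; cy_2 = 120; r_2 = 50; x1_3 = 285; y1_3 = 225; x0_4 = 90; y0_4 = 90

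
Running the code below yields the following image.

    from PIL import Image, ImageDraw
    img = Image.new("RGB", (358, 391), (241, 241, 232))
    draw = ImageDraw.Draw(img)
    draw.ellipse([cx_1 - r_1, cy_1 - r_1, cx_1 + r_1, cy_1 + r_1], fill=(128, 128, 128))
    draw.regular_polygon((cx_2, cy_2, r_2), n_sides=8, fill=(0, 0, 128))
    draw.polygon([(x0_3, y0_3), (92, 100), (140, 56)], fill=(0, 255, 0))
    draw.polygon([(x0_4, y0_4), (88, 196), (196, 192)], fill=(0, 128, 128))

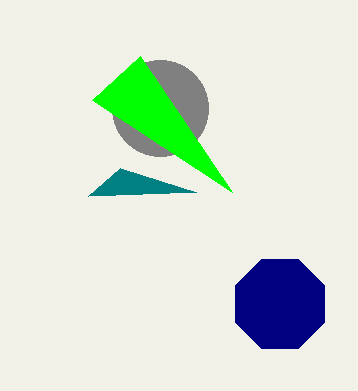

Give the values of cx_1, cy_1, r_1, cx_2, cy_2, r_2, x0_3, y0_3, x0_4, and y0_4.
cx_1 = 160; cy_1 = 108; r_1 = 48; cx_2 = 280; cy_2 = 304; r_2 = 48; x0_3 = 232; y0_3 = 192; x0_4 = 120; y0_4 = 168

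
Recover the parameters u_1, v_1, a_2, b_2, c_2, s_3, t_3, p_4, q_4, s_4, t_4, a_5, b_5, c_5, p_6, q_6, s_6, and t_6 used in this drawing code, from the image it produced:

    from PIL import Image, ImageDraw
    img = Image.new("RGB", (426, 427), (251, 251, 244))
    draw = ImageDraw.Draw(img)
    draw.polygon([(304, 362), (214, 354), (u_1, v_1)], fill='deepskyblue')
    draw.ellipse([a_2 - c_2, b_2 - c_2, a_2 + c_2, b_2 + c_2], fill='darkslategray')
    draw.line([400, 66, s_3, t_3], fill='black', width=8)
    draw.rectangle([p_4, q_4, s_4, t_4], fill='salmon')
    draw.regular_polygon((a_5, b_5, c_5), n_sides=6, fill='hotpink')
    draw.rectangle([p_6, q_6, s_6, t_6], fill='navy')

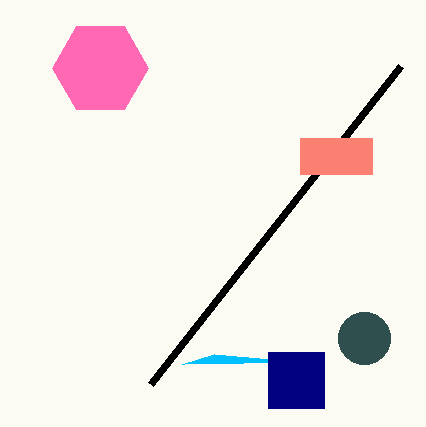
u_1 = 182, v_1 = 364, a_2 = 364, b_2 = 338, c_2 = 26, s_3 = 150, t_3 = 384, p_4 = 300, q_4 = 138, s_4 = 372, t_4 = 174, a_5 = 100, b_5 = 68, c_5 = 48, p_6 = 268, q_6 = 352, s_6 = 324, t_6 = 408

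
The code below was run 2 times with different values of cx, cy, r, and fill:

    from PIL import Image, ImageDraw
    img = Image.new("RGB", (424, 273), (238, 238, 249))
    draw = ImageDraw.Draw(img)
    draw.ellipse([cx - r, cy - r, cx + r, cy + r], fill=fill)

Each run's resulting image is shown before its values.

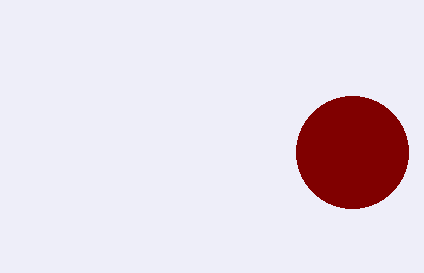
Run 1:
cx = 352
cy = 152
r = 56
fill = 'maroon'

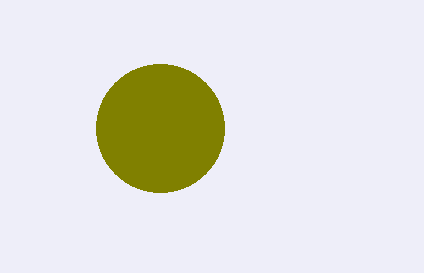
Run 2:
cx = 160, cy = 128, r = 64, fill = 'olive'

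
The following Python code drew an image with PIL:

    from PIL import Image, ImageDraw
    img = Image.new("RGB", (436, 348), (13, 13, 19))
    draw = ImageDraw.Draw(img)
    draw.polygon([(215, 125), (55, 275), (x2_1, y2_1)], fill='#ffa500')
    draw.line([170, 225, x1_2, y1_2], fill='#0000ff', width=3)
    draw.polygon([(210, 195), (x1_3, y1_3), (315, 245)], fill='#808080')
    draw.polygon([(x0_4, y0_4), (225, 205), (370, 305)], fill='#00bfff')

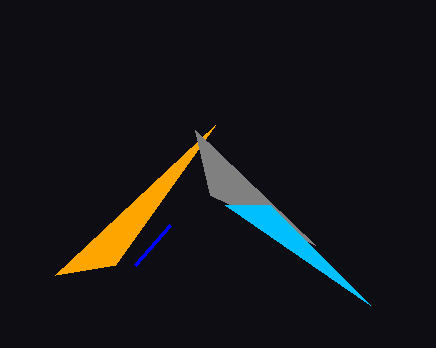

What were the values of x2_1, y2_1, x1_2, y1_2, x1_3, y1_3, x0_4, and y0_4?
x2_1 = 115
y2_1 = 265
x1_2 = 135
y1_2 = 265
x1_3 = 195
y1_3 = 130
x0_4 = 270
y0_4 = 205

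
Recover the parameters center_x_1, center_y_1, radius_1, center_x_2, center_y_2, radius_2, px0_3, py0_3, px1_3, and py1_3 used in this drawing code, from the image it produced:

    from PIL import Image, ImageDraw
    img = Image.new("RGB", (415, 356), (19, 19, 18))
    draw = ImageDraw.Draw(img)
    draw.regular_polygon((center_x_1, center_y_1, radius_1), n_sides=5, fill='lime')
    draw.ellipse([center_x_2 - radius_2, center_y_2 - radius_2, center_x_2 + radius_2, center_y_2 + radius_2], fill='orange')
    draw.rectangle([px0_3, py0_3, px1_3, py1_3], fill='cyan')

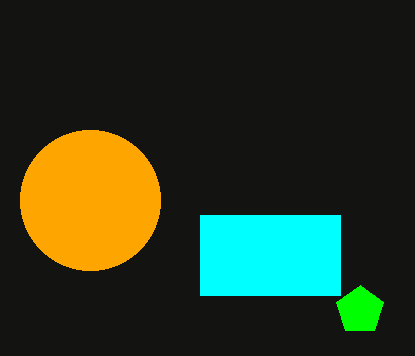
center_x_1 = 360, center_y_1 = 310, radius_1 = 25, center_x_2 = 90, center_y_2 = 200, radius_2 = 70, px0_3 = 200, py0_3 = 215, px1_3 = 340, py1_3 = 295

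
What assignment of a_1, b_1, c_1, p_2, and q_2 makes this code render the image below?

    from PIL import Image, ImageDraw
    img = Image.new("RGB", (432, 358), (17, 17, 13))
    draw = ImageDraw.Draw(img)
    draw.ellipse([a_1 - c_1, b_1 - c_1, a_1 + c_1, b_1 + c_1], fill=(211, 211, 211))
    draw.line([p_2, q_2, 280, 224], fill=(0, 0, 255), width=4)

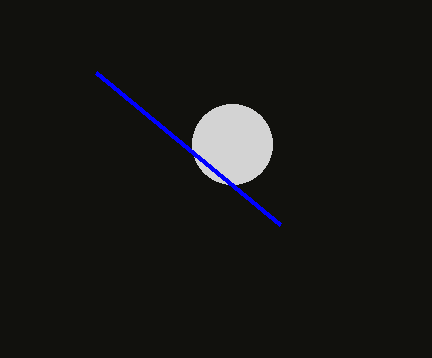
a_1 = 232
b_1 = 144
c_1 = 40
p_2 = 96
q_2 = 72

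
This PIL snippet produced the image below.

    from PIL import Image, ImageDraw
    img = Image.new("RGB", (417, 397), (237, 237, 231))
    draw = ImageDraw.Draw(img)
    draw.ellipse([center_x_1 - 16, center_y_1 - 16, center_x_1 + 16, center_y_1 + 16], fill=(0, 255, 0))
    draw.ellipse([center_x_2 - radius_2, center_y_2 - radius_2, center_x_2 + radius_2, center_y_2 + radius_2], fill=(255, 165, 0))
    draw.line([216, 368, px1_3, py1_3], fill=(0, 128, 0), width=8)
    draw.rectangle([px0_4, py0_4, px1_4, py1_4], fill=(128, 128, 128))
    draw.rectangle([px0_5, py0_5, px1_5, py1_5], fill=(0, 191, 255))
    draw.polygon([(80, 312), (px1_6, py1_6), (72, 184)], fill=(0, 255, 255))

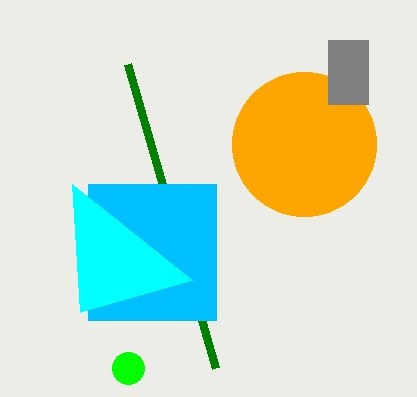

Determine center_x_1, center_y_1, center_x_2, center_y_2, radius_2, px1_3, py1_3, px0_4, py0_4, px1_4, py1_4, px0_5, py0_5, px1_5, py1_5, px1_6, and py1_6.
center_x_1 = 128, center_y_1 = 368, center_x_2 = 304, center_y_2 = 144, radius_2 = 72, px1_3 = 128, py1_3 = 64, px0_4 = 328, py0_4 = 40, px1_4 = 368, py1_4 = 104, px0_5 = 88, py0_5 = 184, px1_5 = 216, py1_5 = 320, px1_6 = 192, py1_6 = 280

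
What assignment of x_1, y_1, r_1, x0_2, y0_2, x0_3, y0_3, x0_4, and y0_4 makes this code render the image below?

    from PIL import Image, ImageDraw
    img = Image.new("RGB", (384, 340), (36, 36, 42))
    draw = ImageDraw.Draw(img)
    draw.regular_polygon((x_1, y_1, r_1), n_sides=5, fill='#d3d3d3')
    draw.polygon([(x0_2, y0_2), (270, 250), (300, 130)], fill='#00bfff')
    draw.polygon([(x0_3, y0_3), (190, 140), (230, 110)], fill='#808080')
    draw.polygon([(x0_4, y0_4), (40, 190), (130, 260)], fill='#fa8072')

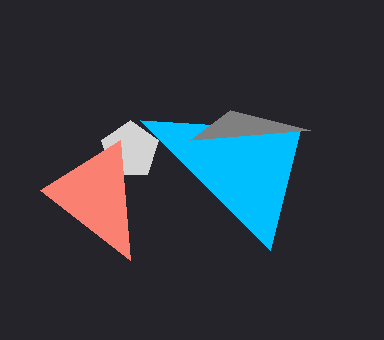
x_1 = 130; y_1 = 150; r_1 = 30; x0_2 = 140; y0_2 = 120; x0_3 = 310; y0_3 = 130; x0_4 = 120; y0_4 = 140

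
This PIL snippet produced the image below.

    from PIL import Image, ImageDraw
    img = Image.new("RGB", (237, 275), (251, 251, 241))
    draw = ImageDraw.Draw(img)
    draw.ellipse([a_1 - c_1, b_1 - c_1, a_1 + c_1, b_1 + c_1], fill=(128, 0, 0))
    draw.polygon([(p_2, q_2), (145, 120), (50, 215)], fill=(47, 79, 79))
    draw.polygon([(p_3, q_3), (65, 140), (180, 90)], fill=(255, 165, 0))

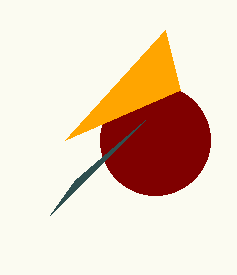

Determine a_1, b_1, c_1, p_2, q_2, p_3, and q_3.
a_1 = 155; b_1 = 140; c_1 = 55; p_2 = 75; q_2 = 180; p_3 = 165; q_3 = 30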